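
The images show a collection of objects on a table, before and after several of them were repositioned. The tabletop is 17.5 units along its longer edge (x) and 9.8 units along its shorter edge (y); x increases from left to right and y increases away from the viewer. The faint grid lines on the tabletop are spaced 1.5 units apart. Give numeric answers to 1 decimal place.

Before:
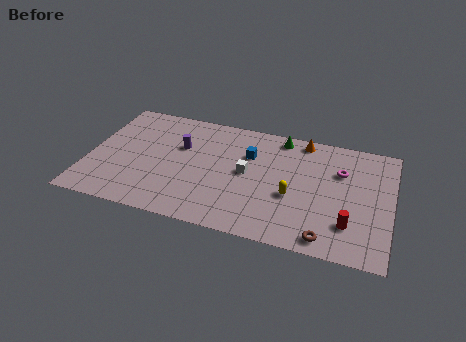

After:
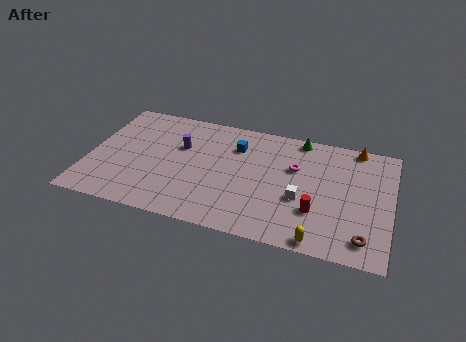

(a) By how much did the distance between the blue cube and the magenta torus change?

-1.7

They were about 5.3 units apart before and 3.6 after — 1.7 units closer together.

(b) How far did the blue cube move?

0.9

The blue cube was near (9.2, 6.7) before and (8.4, 7.2) after, so it travelled √(0.8² + 0.5²) ≈ 0.9 units.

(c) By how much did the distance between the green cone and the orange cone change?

+2.0

They were about 1.3 units apart before and 3.3 after — 2.0 units further apart.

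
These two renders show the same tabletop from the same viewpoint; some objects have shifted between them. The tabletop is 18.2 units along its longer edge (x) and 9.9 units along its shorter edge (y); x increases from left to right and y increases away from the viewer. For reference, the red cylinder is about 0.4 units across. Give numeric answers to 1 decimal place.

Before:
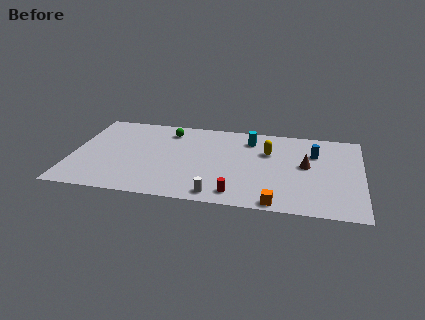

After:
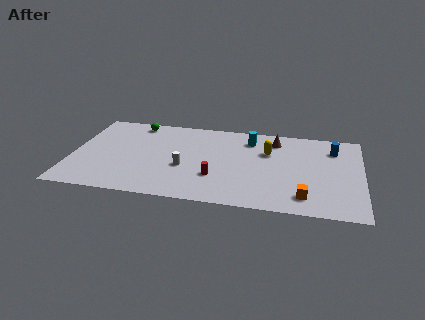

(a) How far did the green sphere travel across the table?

2.2

The green sphere was near (5.9, 8.1) before and (3.8, 8.7) after, so it travelled √(2.1² + 0.6²) ≈ 2.2 units.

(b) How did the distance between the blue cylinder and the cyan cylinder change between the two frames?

+1.1

They were about 4.2 units apart before and 5.3 after — 1.1 units further apart.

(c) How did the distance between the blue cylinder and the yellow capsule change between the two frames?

+1.3

The distance was about 2.9 in the first image and 4.2 in the second, so they moved 1.3 units further apart.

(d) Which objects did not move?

the yellow capsule and the cyan cylinder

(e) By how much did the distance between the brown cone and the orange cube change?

+1.7

The distance was about 4.9 in the first image and 6.6 in the second, so they moved 1.7 units further apart.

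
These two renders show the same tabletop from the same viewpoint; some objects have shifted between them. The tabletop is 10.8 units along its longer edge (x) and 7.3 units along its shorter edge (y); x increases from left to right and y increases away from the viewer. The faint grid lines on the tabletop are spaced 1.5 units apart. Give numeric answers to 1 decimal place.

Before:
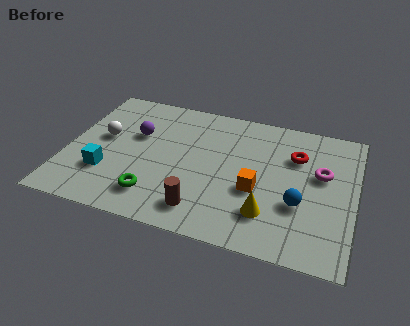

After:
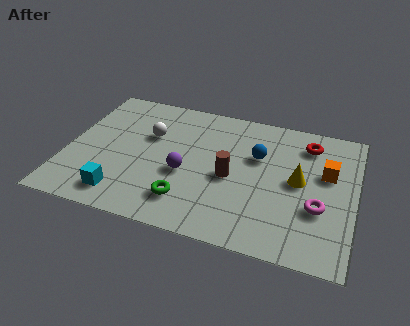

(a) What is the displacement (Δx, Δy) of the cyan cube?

(0.7, -1.0)

From the two frames, the cyan cube sits at roughly (1.6, 2.2) before and (2.3, 1.2) after.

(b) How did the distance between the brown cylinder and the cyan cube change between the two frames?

+0.6

The distance was about 3.8 in the first image and 4.4 in the second, so they moved 0.6 units further apart.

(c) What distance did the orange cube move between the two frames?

3.0

From (7.2, 2.9) to (9.7, 4.5), the orange cube covered √(2.5² + 1.6²) ≈ 3.0 units.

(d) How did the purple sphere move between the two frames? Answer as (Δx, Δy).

(2.0, -1.6)

The purple sphere started near (2.5, 4.6) and ended near (4.5, 3.0).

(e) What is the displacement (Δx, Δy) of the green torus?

(1.2, 0.1)

From the two frames, the green torus sits at roughly (3.5, 1.5) before and (4.7, 1.6) after.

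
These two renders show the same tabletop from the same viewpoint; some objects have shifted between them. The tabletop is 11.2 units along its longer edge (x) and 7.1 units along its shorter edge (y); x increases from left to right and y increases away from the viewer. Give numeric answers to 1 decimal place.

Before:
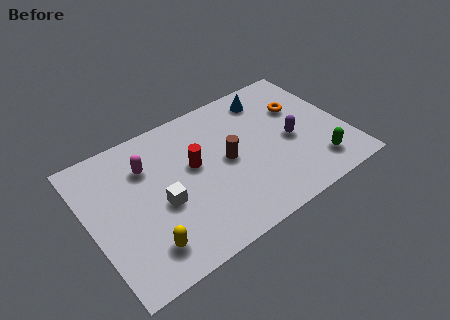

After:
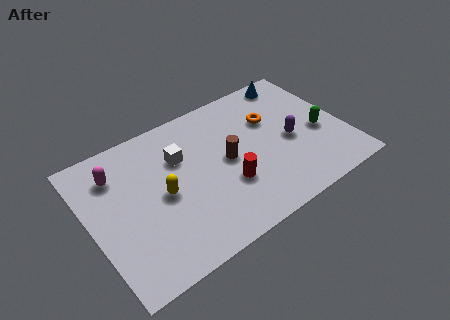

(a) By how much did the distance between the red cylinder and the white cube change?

+1.0

The distance was about 1.9 in the first image and 2.9 in the second, so they moved 1.0 units further apart.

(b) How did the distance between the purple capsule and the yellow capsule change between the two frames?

-1.3

They were about 7.0 units apart before and 5.7 after — 1.3 units closer together.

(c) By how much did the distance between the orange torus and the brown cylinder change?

-1.2

The distance was about 3.7 in the first image and 2.5 in the second, so they moved 1.2 units closer together.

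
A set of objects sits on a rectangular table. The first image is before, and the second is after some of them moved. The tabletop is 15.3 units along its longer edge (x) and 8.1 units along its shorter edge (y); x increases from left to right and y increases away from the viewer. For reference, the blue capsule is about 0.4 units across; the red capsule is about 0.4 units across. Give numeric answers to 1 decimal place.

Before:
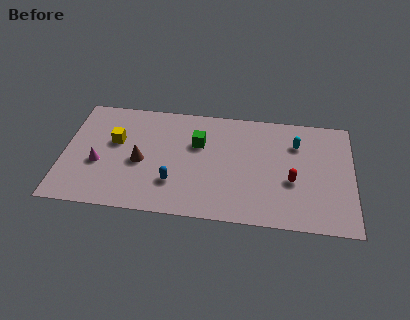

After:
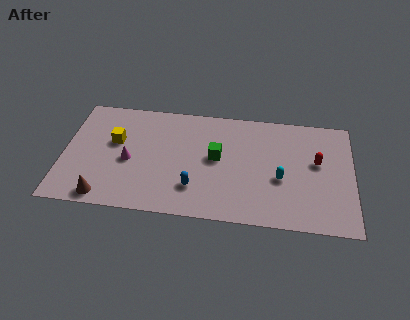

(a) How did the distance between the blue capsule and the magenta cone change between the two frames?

-0.3

They were about 4.1 units apart before and 3.8 after — 0.3 units closer together.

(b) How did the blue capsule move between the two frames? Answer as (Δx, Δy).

(1.1, -0.2)

The blue capsule was at about (5.9, 2.3) and moved to about (7.0, 2.1).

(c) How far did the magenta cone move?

1.6

From (1.9, 3.2) to (3.5, 3.6), the magenta cone covered √(1.6² + 0.4²) ≈ 1.6 units.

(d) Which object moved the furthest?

the brown cone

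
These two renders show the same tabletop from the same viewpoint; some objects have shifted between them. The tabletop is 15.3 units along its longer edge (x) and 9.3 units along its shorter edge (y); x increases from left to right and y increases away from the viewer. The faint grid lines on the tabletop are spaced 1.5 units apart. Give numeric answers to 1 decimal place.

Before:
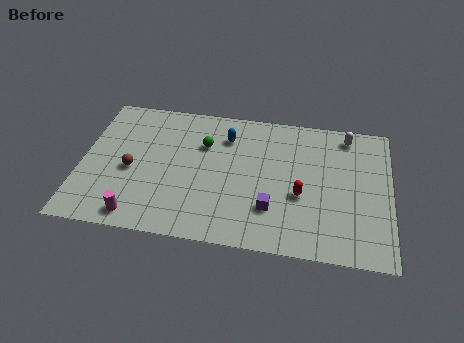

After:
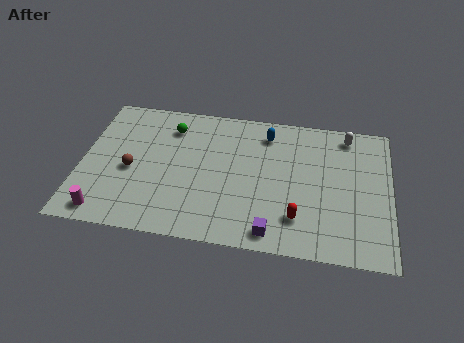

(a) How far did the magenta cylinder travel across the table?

1.6

From (3.0, 1.1) to (1.4, 1.1), the magenta cylinder covered √(1.6² + 0.0²) ≈ 1.6 units.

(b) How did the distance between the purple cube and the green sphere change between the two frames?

+3.0

Before: roughly 5.2 units apart; after: 8.2. That's 3.0 units further apart.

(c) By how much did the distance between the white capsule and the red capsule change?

+1.4

The distance was about 4.9 in the first image and 6.3 in the second, so they moved 1.4 units further apart.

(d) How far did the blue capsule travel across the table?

2.1

From (7.1, 7.1) to (9.1, 7.6), the blue capsule covered √(2.0² + 0.5²) ≈ 2.1 units.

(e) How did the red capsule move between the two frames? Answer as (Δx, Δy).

(-0.1, -1.5)

From the two frames, the red capsule sits at roughly (10.9, 3.7) before and (10.8, 2.2) after.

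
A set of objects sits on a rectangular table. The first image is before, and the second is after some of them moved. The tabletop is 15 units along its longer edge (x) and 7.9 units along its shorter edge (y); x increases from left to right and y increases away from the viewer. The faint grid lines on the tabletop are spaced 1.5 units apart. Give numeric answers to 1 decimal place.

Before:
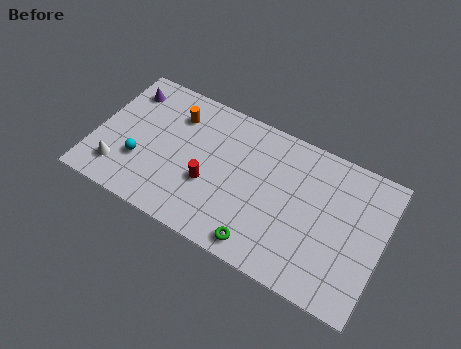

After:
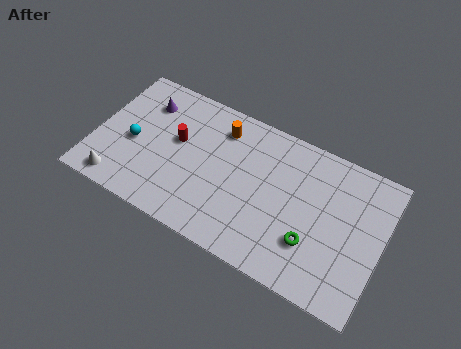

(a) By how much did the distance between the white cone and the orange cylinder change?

+2.2

The distance was about 4.9 in the first image and 7.1 in the second, so they moved 2.2 units further apart.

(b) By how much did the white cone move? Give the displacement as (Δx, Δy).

(0.1, -0.7)

The white cone started near (1.5, 1.7) and ended near (1.6, 1.0).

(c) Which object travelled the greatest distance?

the green torus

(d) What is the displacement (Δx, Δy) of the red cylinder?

(-1.9, 1.6)

The red cylinder was at about (6.1, 3.0) and moved to about (4.2, 4.6).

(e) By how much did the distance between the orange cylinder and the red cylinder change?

-1.0

The distance was about 3.7 in the first image and 2.7 in the second, so they moved 1.0 units closer together.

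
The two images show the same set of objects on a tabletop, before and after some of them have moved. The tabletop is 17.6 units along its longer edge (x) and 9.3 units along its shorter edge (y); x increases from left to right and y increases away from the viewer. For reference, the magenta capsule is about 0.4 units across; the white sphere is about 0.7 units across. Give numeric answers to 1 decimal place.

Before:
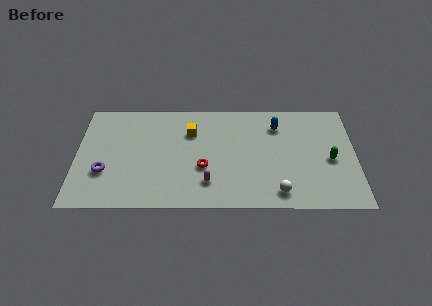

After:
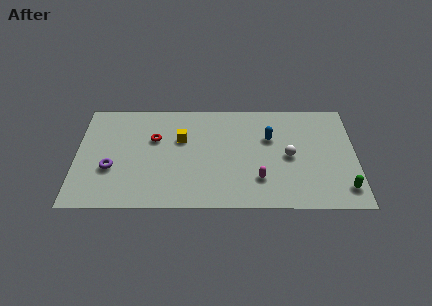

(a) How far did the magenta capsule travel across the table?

3.2

From (8.3, 2.2) to (11.5, 2.5), the magenta capsule covered √(3.2² + 0.3²) ≈ 3.2 units.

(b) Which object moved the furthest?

the red torus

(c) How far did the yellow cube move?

0.8

The yellow cube moved from about (7.2, 6.6) to (6.6, 6.0), a distance of √(0.6² + 0.6²) ≈ 0.8.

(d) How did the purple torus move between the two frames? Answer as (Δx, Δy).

(0.4, 0.3)

From the two frames, the purple torus sits at roughly (1.8, 3.1) before and (2.2, 3.4) after.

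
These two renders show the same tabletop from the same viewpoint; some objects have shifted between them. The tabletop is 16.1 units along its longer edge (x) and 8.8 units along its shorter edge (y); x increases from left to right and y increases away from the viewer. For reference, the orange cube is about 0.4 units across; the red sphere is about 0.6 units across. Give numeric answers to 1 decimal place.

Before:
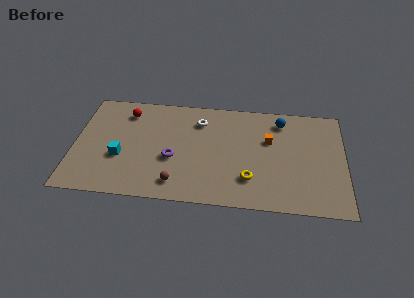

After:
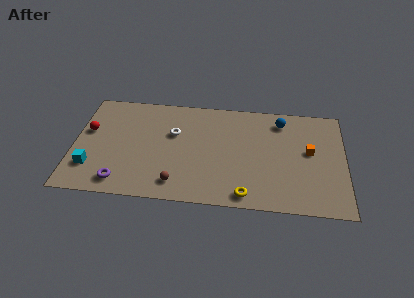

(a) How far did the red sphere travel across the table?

2.8

From (3.0, 7.1) to (0.8, 5.3), the red sphere covered √(2.2² + 1.8²) ≈ 2.8 units.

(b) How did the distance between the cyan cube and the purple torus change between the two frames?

-1.0

They were about 3.1 units apart before and 2.1 after — 1.0 units closer together.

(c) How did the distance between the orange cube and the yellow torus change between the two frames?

+1.9

They were about 3.5 units apart before and 5.4 after — 1.9 units further apart.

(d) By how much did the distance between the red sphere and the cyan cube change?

-0.8

They were about 3.8 units apart before and 3.0 after — 0.8 units closer together.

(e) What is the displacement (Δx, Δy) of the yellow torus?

(-0.2, -1.3)

The yellow torus started near (10.5, 2.3) and ended near (10.3, 1.0).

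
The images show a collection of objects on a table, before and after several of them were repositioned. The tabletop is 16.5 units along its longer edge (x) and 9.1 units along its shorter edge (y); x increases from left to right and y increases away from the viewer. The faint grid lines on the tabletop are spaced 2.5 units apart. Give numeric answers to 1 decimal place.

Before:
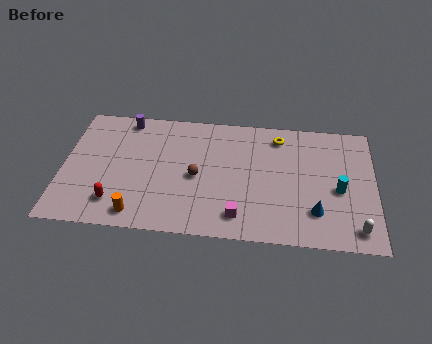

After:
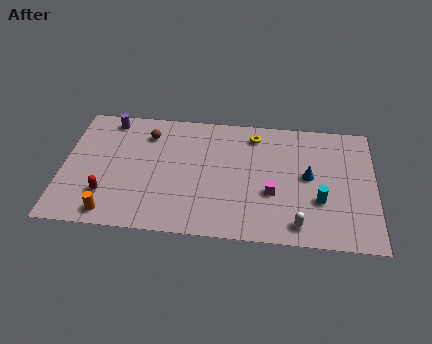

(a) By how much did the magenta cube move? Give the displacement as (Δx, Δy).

(1.7, 1.8)

From the two frames, the magenta cube sits at roughly (9.4, 1.6) before and (11.1, 3.4) after.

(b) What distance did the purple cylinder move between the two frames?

0.9

From (3.2, 8.1) to (2.3, 8.0), the purple cylinder covered √(0.9² + 0.1²) ≈ 0.9 units.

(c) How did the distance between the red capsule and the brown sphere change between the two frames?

+0.3

They were about 4.8 units apart before and 5.1 after — 0.3 units further apart.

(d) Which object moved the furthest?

the brown sphere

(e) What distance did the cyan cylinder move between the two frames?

1.3

From (14.6, 4.0) to (13.6, 3.1), the cyan cylinder covered √(1.0² + 0.9²) ≈ 1.3 units.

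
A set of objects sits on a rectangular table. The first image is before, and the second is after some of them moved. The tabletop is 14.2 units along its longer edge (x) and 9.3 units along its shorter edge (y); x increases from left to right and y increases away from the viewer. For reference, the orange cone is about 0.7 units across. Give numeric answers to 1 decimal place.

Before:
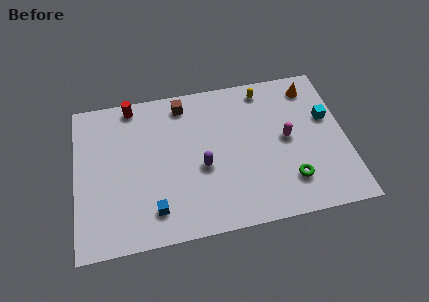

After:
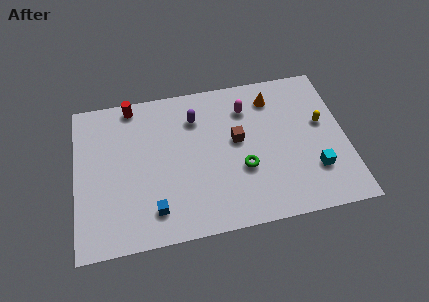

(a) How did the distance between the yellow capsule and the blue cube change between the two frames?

+0.9

Before: roughly 8.8 units apart; after: 9.7. That's 0.9 units further apart.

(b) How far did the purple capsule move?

3.1

The purple capsule was near (6.6, 3.9) before and (6.4, 7.0) after, so it travelled √(0.2² + 3.1²) ≈ 3.1 units.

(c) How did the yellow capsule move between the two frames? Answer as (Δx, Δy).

(2.9, -2.7)

From the two frames, the yellow capsule sits at roughly (10.1, 8.1) before and (13.0, 5.4) after.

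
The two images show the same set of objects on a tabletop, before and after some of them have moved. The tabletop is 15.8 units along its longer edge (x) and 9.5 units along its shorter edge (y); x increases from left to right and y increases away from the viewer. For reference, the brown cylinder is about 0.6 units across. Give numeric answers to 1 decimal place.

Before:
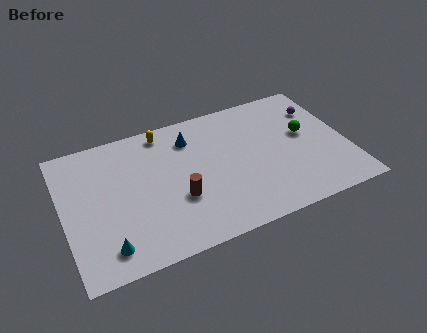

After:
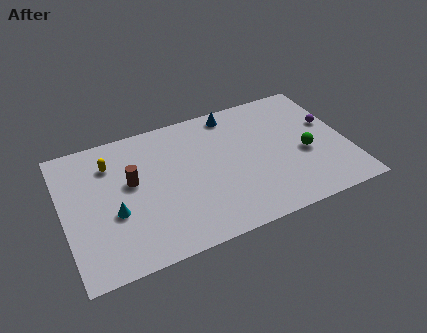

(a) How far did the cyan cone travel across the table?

2.2

The cyan cone was near (2.1, 1.6) before and (2.7, 3.7) after, so it travelled √(0.6² + 2.1²) ≈ 2.2 units.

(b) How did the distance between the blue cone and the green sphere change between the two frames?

-0.9

They were about 6.6 units apart before and 5.7 after — 0.9 units closer together.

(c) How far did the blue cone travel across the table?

2.7

The blue cone was near (7.3, 7.4) before and (9.8, 8.4) after, so it travelled √(2.5² + 1.0²) ≈ 2.7 units.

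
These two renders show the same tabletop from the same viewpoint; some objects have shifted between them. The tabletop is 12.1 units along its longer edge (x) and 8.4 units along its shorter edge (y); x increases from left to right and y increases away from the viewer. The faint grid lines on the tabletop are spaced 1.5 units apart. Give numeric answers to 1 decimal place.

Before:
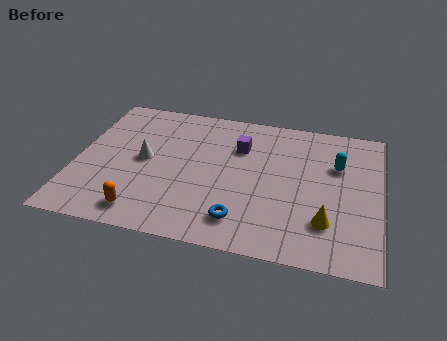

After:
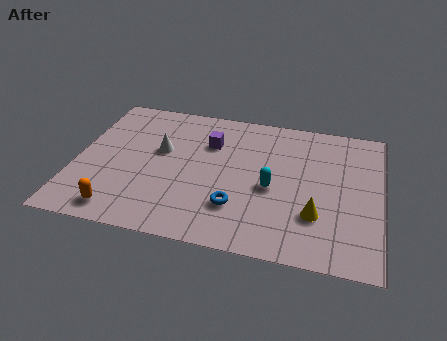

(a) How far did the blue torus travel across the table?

0.7

From (6.7, 1.6) to (6.5, 2.3), the blue torus covered √(0.2² + 0.7²) ≈ 0.7 units.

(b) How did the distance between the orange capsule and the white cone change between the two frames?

+1.0

The distance was about 3.1 in the first image and 4.1 in the second, so they moved 1.0 units further apart.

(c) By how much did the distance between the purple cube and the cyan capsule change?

-0.5

The distance was about 3.9 in the first image and 3.4 in the second, so they moved 0.5 units closer together.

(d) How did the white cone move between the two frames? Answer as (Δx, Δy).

(0.6, 0.7)

From the two frames, the white cone sits at roughly (2.7, 4.3) before and (3.3, 5.0) after.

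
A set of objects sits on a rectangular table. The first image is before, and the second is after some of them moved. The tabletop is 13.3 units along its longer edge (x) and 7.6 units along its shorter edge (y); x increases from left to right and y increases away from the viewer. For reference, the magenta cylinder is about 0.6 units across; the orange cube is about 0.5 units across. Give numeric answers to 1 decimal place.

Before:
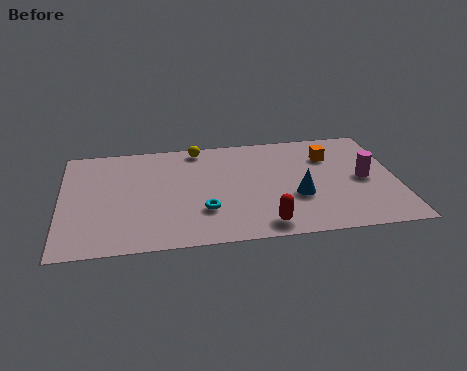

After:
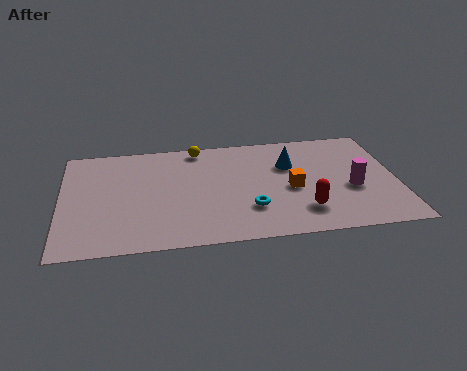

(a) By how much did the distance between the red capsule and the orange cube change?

-3.7

They were about 5.3 units apart before and 1.6 after — 3.7 units closer together.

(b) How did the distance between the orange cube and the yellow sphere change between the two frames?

-0.4

They were about 5.4 units apart before and 5.0 after — 0.4 units closer together.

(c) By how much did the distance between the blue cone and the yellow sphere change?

-1.5

Before: roughly 5.5 units apart; after: 4.0. That's 1.5 units closer together.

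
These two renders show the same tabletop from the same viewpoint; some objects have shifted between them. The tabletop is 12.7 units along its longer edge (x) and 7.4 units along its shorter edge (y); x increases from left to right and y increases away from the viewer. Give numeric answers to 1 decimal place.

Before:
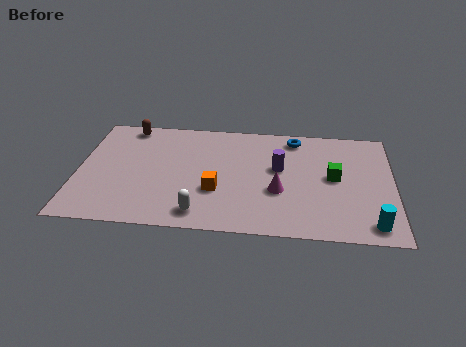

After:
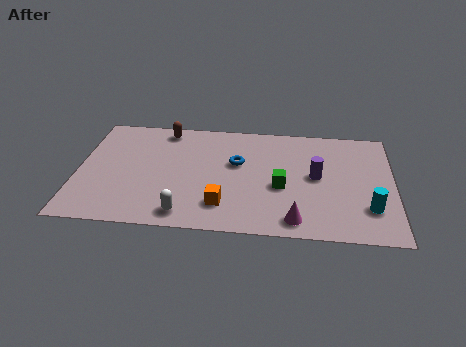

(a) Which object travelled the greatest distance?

the blue torus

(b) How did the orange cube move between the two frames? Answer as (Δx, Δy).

(0.3, -0.9)

From the two frames, the orange cube sits at roughly (5.6, 2.6) before and (5.9, 1.7) after.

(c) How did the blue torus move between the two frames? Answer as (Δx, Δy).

(-2.3, -1.9)

The blue torus was at about (8.7, 6.4) and moved to about (6.4, 4.5).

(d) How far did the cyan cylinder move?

1.0

From (11.8, 1.0) to (11.7, 2.0), the cyan cylinder covered √(0.1² + 1.0²) ≈ 1.0 units.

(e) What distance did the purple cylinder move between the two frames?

1.6

The purple cylinder was near (8.1, 4.3) before and (9.6, 3.9) after, so it travelled √(1.5² + 0.4²) ≈ 1.6 units.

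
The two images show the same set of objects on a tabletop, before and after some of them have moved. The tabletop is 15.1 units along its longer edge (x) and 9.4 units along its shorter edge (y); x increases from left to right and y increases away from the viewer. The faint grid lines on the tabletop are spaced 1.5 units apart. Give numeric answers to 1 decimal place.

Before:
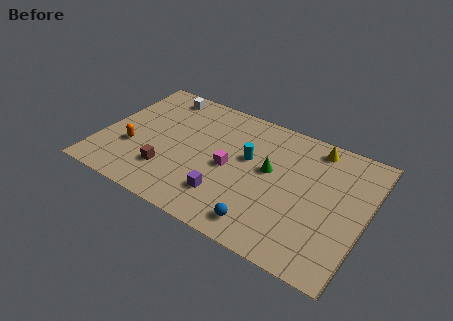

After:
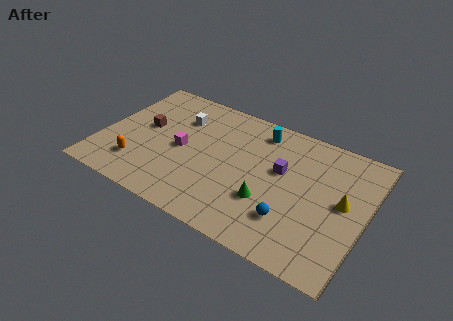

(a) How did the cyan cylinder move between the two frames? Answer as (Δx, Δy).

(0.3, 2.3)

From the two frames, the cyan cylinder sits at roughly (8.3, 5.6) before and (8.6, 7.9) after.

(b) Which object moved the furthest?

the purple cube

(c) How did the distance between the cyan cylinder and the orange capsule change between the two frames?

+1.6

The distance was about 6.8 in the first image and 8.4 in the second, so they moved 1.6 units further apart.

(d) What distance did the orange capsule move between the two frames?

1.2

The orange capsule moved from about (1.9, 3.3) to (2.4, 2.2), a distance of √(0.5² + 1.1²) ≈ 1.2.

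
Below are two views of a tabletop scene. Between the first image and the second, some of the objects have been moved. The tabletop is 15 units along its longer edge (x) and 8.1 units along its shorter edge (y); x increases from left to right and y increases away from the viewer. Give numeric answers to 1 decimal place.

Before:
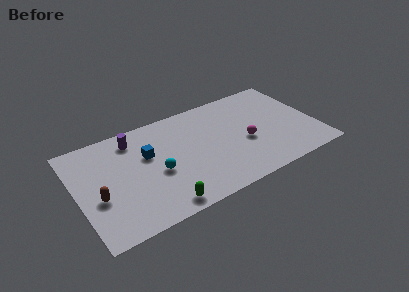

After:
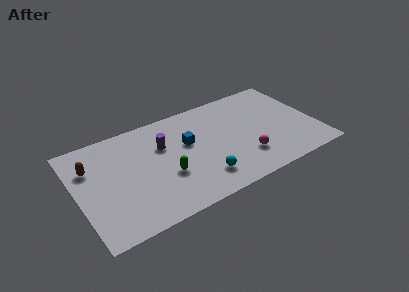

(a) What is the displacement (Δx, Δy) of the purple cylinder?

(1.7, -1.3)

The purple cylinder was at about (3.8, 6.7) and moved to about (5.5, 5.4).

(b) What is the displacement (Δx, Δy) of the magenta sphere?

(-0.2, -1.2)

From the two frames, the magenta sphere sits at roughly (10.5, 3.4) before and (10.3, 2.2) after.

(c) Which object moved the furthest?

the cyan sphere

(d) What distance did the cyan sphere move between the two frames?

3.1

From (4.9, 3.5) to (7.5, 1.8), the cyan sphere covered √(2.6² + 1.7²) ≈ 3.1 units.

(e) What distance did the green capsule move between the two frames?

2.2

The green capsule was near (4.8, 0.9) before and (5.4, 3.0) after, so it travelled √(0.6² + 2.1²) ≈ 2.2 units.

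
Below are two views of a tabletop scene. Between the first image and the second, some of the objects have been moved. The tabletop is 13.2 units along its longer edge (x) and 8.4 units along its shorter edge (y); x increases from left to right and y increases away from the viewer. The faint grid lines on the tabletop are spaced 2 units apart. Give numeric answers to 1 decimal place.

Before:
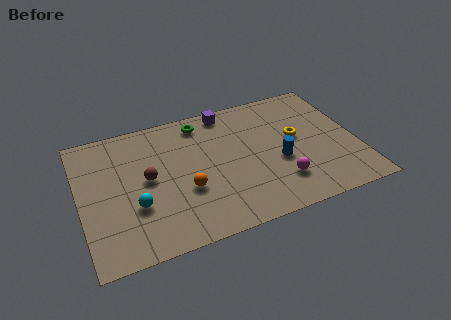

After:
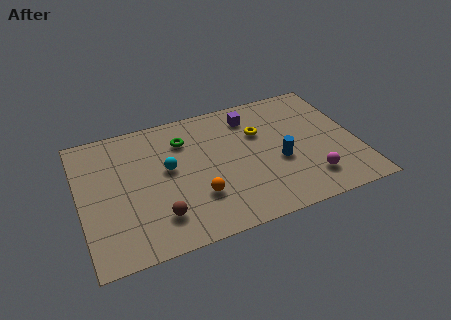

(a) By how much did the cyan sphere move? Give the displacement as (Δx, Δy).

(1.7, 1.8)

The cyan sphere was at about (2.5, 2.9) and moved to about (4.2, 4.7).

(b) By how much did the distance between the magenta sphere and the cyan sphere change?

+0.3

They were about 6.8 units apart before and 7.1 after — 0.3 units further apart.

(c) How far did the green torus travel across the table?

1.3

From (6.0, 7.2) to (5.1, 6.3), the green torus covered √(0.9² + 0.9²) ≈ 1.3 units.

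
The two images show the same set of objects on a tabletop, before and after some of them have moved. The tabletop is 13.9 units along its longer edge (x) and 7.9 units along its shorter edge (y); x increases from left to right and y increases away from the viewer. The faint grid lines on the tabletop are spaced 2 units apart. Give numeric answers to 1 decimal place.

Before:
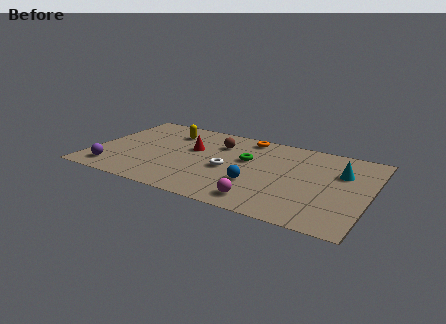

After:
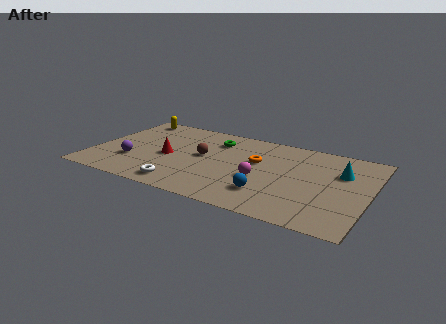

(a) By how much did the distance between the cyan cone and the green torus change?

+1.8

They were about 4.7 units apart before and 6.5 after — 1.8 units further apart.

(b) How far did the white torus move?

3.1

The white torus moved from about (6.9, 3.5) to (4.9, 1.1), a distance of √(2.0² + 2.4²) ≈ 3.1.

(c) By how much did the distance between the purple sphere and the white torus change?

-2.9

The distance was about 6.0 in the first image and 3.1 in the second, so they moved 2.9 units closer together.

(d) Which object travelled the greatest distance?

the white torus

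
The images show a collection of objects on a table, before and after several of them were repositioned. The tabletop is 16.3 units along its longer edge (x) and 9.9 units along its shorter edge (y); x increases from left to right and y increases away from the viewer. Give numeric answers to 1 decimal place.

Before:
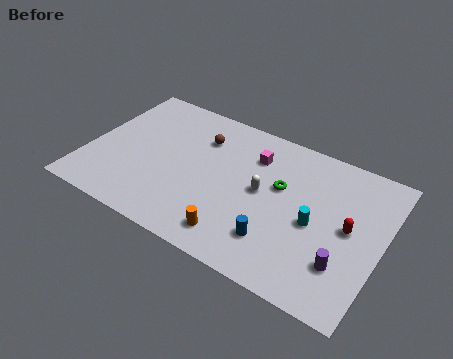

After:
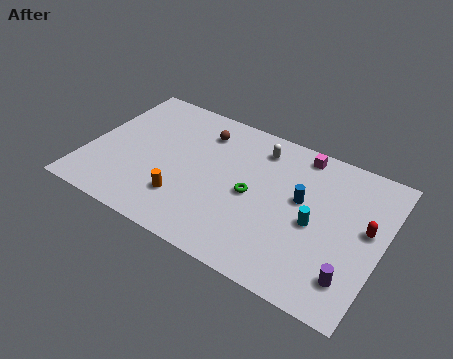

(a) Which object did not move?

the cyan cylinder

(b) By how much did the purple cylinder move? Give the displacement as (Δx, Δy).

(0.5, -0.6)

From the two frames, the purple cylinder sits at roughly (14.5, 2.7) before and (15.0, 2.1) after.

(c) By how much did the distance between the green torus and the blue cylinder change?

-0.8

Before: roughly 3.6 units apart; after: 2.8. That's 0.8 units closer together.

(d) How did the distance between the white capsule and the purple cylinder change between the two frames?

+3.0

They were about 5.4 units apart before and 8.4 after — 3.0 units further apart.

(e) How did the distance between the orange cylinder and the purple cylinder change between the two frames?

+3.5

They were about 5.8 units apart before and 9.3 after — 3.5 units further apart.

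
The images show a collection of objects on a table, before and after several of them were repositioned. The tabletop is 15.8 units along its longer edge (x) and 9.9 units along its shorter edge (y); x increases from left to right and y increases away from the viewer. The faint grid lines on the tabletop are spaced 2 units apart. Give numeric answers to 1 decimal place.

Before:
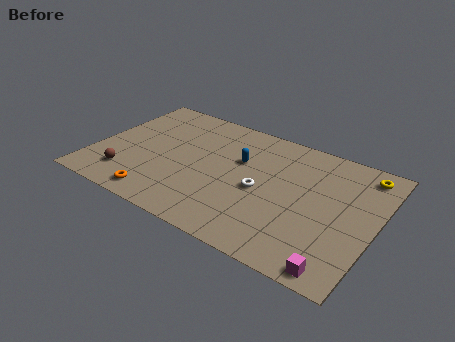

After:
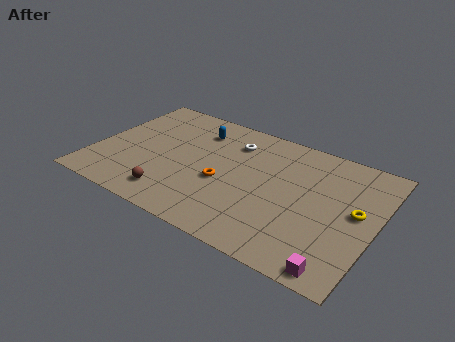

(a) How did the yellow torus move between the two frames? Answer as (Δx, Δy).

(0.0, -3.2)

From the two frames, the yellow torus sits at roughly (14.7, 8.5) before and (14.7, 5.3) after.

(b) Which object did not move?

the magenta cube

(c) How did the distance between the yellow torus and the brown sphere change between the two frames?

-3.6

They were about 14.0 units apart before and 10.4 after — 3.6 units closer together.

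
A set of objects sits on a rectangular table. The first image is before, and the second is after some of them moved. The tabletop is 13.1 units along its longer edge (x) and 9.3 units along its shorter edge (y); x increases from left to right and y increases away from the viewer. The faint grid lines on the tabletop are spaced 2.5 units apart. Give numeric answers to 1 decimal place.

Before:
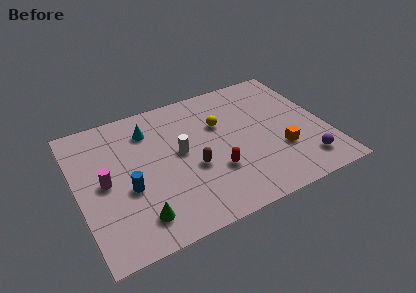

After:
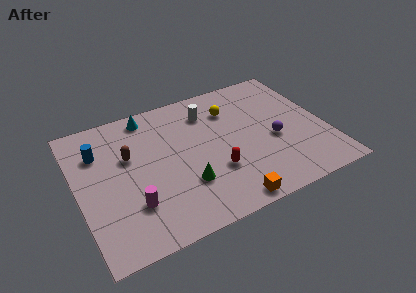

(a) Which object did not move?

the red capsule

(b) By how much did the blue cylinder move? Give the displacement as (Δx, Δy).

(-1.2, 3.0)

The blue cylinder started near (2.5, 3.7) and ended near (1.3, 6.7).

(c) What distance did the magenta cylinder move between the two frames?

2.3

The magenta cylinder was near (1.4, 4.6) before and (2.6, 2.6) after, so it travelled √(1.2² + 2.0²) ≈ 2.3 units.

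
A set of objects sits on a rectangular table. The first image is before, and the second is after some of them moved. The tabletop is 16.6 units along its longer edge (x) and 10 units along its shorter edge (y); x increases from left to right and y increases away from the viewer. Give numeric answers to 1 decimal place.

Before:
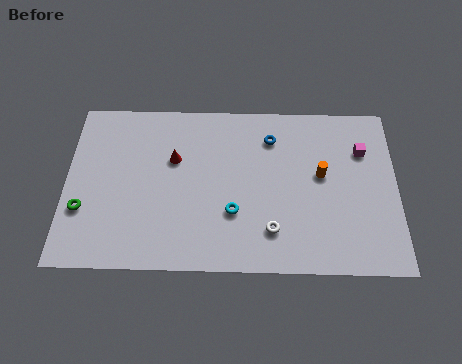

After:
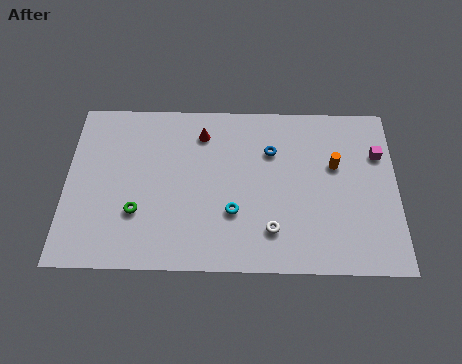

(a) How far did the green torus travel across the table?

2.7

The green torus was near (0.9, 3.3) before and (3.6, 3.2) after, so it travelled √(2.7² + 0.1²) ≈ 2.7 units.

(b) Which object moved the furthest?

the green torus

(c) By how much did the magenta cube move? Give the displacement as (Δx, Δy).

(0.8, -0.2)

The magenta cube was at about (14.9, 7.1) and moved to about (15.7, 6.9).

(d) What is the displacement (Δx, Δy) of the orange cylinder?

(0.7, 0.6)

The orange cylinder was at about (12.8, 5.6) and moved to about (13.5, 6.2).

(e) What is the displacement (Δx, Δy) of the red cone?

(1.4, 1.6)

From the two frames, the red cone sits at roughly (5.4, 6.4) before and (6.8, 8.0) after.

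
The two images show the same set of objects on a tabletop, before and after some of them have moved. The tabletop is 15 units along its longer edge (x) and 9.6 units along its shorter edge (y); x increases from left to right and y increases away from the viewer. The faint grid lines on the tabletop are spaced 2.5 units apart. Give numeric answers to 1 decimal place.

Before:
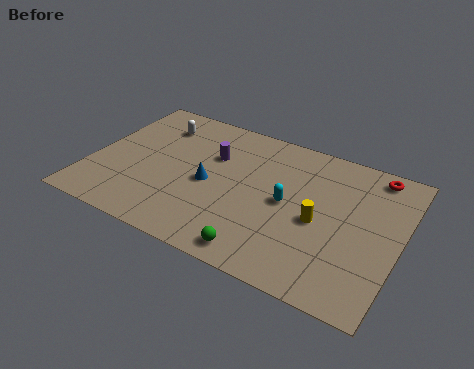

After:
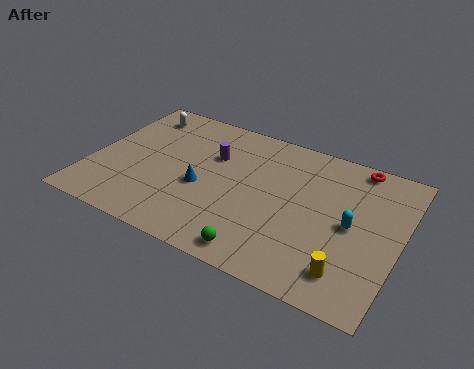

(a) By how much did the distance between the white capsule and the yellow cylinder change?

+3.7

They were about 9.1 units apart before and 12.8 after — 3.7 units further apart.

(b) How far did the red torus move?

0.9

From (13.4, 8.5) to (12.5, 8.7), the red torus covered √(0.9² + 0.2²) ≈ 0.9 units.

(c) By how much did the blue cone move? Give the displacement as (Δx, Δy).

(-0.3, -0.4)

The blue cone was at about (5.8, 4.4) and moved to about (5.5, 4.0).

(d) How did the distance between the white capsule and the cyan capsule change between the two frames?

+4.1

The distance was about 7.4 in the first image and 11.5 in the second, so they moved 4.1 units further apart.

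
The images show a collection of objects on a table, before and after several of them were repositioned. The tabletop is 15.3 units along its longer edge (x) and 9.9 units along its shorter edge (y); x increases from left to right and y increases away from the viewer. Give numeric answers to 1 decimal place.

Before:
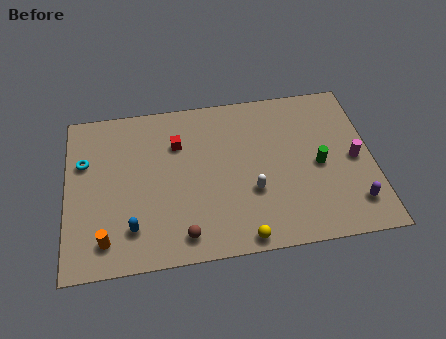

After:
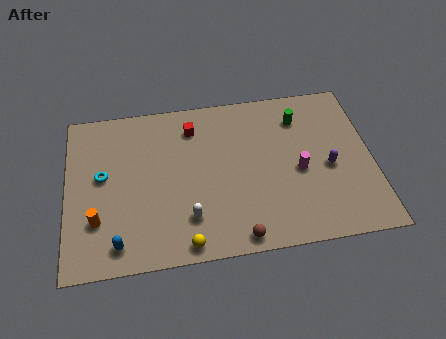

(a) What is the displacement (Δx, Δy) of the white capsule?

(-3.2, -1.1)

The white capsule was at about (9.2, 3.5) and moved to about (6.0, 2.4).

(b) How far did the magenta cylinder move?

2.8

From (14.4, 4.7) to (11.6, 4.4), the magenta cylinder covered √(2.8² + 0.3²) ≈ 2.8 units.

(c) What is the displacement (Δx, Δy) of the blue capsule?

(-0.7, -0.8)

The blue capsule was at about (3.2, 2.2) and moved to about (2.5, 1.4).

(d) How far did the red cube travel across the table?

1.2

From (5.6, 7.0) to (6.4, 7.9), the red cube covered √(0.8² + 0.9²) ≈ 1.2 units.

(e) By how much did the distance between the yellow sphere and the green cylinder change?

+3.6

They were about 5.5 units apart before and 9.1 after — 3.6 units further apart.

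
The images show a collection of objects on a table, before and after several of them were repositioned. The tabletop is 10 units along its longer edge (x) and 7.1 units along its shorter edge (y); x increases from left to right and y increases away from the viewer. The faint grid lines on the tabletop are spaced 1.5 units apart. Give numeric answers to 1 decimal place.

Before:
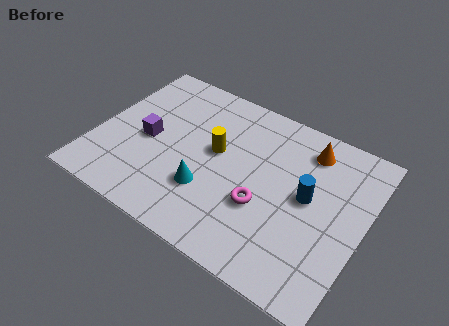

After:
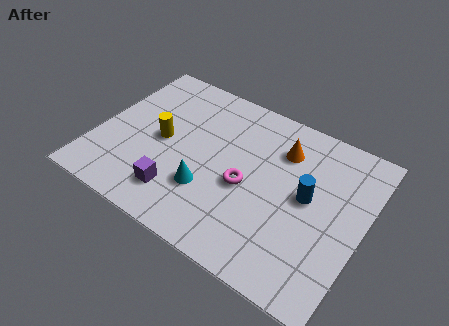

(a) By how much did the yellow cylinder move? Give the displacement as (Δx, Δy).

(-2.0, -0.5)

From the two frames, the yellow cylinder sits at roughly (4.4, 4.0) before and (2.4, 3.5) after.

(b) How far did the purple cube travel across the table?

2.3

The purple cube moved from about (1.9, 3.3) to (3.4, 1.5), a distance of √(1.5² + 1.8²) ≈ 2.3.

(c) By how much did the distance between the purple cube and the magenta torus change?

-1.8

The distance was about 4.6 in the first image and 2.8 in the second, so they moved 1.8 units closer together.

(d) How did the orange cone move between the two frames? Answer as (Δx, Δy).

(-0.9, -0.5)

The orange cone was at about (7.6, 5.8) and moved to about (6.7, 5.3).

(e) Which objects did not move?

the blue cylinder and the cyan cone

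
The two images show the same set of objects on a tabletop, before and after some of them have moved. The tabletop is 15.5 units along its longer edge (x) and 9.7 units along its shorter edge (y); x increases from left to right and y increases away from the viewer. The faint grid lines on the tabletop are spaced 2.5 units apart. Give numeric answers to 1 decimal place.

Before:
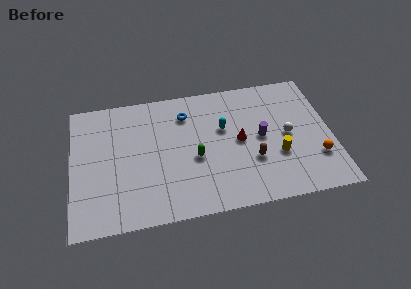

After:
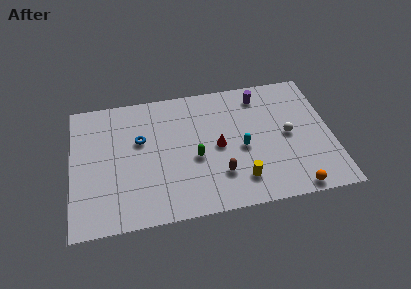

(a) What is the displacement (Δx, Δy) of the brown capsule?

(-2.0, -0.7)

From the two frames, the brown capsule sits at roughly (10.7, 3.3) before and (8.7, 2.6) after.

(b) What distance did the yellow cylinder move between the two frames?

2.7

The yellow cylinder was near (12.2, 3.4) before and (9.9, 2.0) after, so it travelled √(2.3² + 1.4²) ≈ 2.7 units.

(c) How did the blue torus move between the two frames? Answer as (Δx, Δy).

(-2.8, -1.5)

The blue torus was at about (6.9, 7.5) and moved to about (4.1, 6.0).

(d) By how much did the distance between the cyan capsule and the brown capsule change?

-0.9

The distance was about 3.1 in the first image and 2.2 in the second, so they moved 0.9 units closer together.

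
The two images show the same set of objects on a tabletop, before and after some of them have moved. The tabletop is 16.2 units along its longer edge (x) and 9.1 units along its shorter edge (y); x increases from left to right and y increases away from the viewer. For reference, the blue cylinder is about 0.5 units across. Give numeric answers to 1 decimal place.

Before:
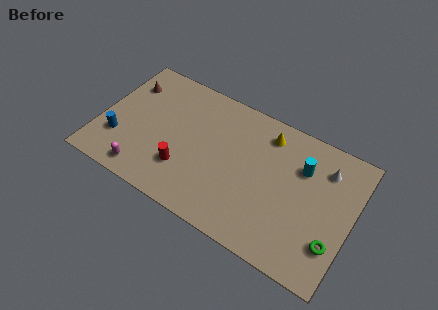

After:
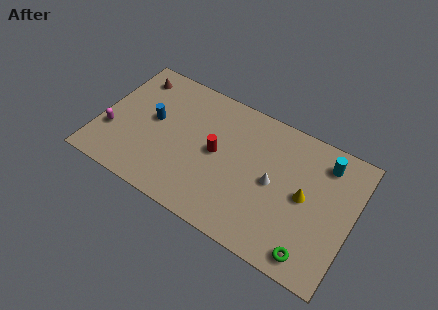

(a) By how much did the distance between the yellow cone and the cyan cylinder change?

+0.3

They were about 2.6 units apart before and 2.9 after — 0.3 units further apart.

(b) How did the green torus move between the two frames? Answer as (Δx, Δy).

(-1.2, -1.3)

The green torus started near (15.3, 2.5) and ended near (14.1, 1.2).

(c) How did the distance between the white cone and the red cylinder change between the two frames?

-5.9

The distance was about 9.6 in the first image and 3.7 in the second, so they moved 5.9 units closer together.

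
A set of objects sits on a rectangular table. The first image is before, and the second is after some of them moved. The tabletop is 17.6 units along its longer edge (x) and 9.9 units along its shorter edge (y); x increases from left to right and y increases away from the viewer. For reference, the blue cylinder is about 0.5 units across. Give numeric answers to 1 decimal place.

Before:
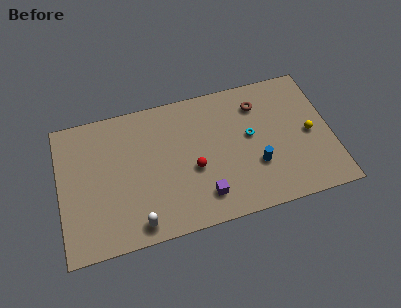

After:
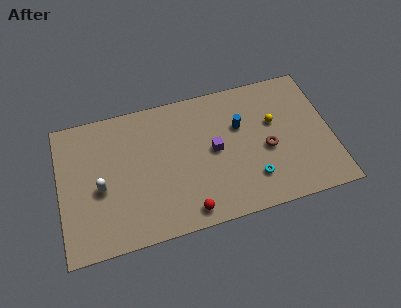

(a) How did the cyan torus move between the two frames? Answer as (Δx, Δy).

(-0.1, -3.1)

The cyan torus was at about (12.4, 5.5) and moved to about (12.3, 2.4).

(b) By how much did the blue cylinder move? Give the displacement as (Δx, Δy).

(-0.8, 3.1)

The blue cylinder was at about (12.6, 3.3) and moved to about (11.8, 6.4).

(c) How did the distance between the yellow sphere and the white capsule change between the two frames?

-0.4

The distance was about 11.9 in the first image and 11.5 in the second, so they moved 0.4 units closer together.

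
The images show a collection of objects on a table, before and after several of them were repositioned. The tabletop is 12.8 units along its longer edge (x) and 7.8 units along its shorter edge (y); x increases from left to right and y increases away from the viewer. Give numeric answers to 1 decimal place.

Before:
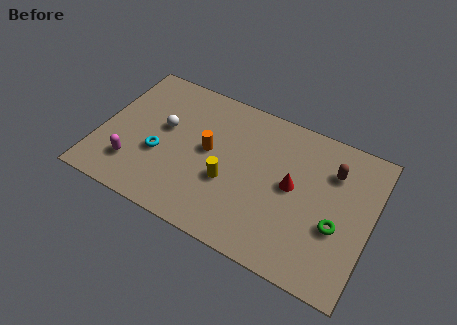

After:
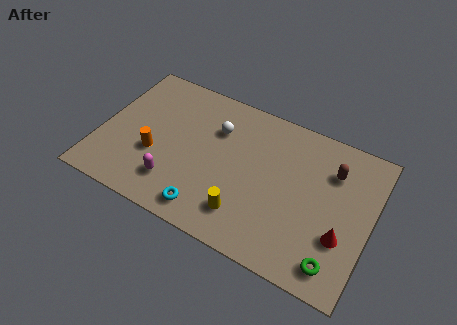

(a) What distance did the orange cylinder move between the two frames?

2.7

The orange cylinder was near (5.1, 4.2) before and (2.7, 2.9) after, so it travelled √(2.4² + 1.3²) ≈ 2.7 units.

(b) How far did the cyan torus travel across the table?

3.2

The cyan torus was near (2.9, 3.0) before and (5.5, 1.1) after, so it travelled √(2.6² + 1.9²) ≈ 3.2 units.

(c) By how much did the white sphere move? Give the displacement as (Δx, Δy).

(2.4, 1.0)

The white sphere started near (2.9, 4.5) and ended near (5.3, 5.5).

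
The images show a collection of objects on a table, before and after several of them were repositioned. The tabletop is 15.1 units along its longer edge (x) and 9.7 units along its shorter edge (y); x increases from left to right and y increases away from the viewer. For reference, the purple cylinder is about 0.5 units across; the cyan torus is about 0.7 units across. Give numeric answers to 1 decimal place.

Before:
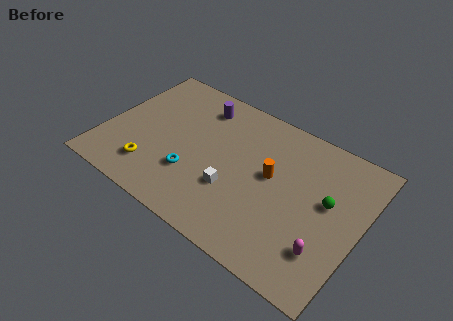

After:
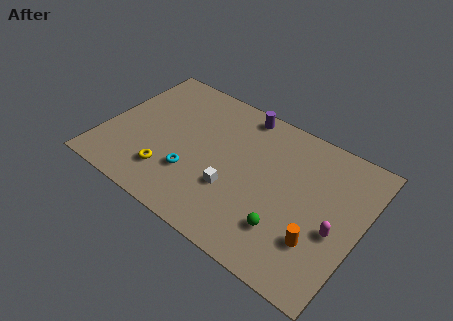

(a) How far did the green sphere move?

3.6

The green sphere was near (13.1, 5.5) before and (11.2, 2.5) after, so it travelled √(1.9² + 3.0²) ≈ 3.6 units.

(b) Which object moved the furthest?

the orange cylinder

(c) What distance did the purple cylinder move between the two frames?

2.5

The purple cylinder was near (5.0, 7.9) before and (7.4, 8.7) after, so it travelled √(2.4² + 0.8²) ≈ 2.5 units.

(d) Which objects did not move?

the white cube and the cyan torus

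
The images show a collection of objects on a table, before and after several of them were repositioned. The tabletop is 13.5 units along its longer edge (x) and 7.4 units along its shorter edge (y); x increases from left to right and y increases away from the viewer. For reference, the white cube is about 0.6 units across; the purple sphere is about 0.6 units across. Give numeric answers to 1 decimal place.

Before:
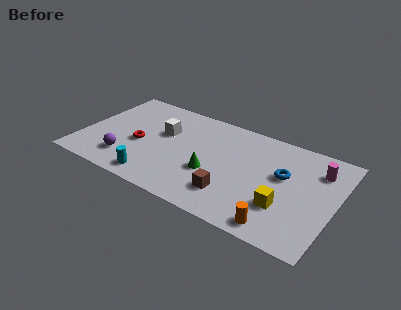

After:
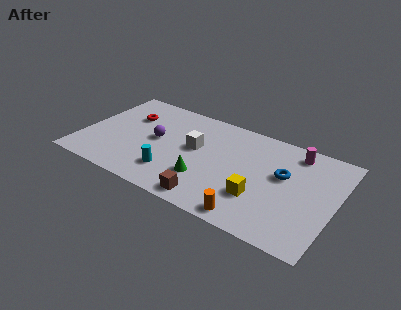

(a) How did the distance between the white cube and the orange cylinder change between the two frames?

-2.8

The distance was about 7.7 in the first image and 4.9 in the second, so they moved 2.8 units closer together.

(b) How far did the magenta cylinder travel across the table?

1.5

The magenta cylinder was near (12.4, 5.6) before and (11.1, 6.3) after, so it travelled √(1.3² + 0.7²) ≈ 1.5 units.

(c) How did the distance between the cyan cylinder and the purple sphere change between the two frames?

+0.6

Before: roughly 1.8 units apart; after: 2.4. That's 0.6 units further apart.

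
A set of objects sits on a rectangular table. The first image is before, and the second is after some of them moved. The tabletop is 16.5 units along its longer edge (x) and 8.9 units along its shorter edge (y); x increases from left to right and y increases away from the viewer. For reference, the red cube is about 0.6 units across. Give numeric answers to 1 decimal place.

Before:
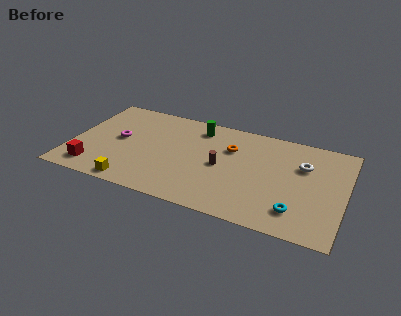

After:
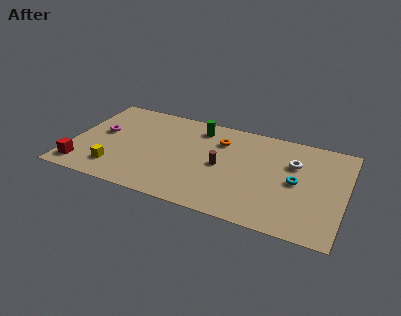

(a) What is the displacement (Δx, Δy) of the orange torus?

(-0.7, 0.5)

The orange torus was at about (9.5, 6.1) and moved to about (8.8, 6.6).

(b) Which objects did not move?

the green cylinder and the brown cylinder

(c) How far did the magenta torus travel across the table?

1.1

The magenta torus was near (2.8, 4.7) before and (1.7, 5.0) after, so it travelled √(1.1² + 0.3²) ≈ 1.1 units.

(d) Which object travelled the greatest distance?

the cyan torus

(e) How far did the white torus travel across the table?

0.6

The white torus moved from about (13.9, 6.0) to (13.3, 6.0), a distance of √(0.6² + 0.0²) ≈ 0.6.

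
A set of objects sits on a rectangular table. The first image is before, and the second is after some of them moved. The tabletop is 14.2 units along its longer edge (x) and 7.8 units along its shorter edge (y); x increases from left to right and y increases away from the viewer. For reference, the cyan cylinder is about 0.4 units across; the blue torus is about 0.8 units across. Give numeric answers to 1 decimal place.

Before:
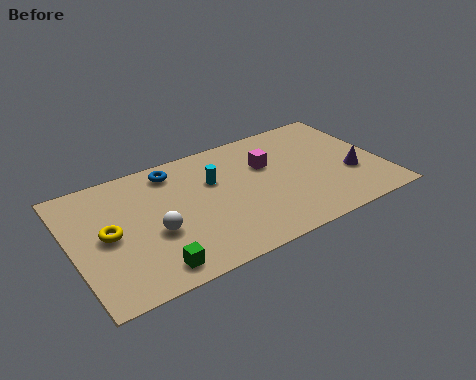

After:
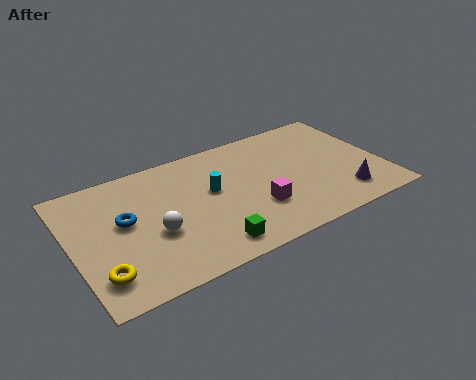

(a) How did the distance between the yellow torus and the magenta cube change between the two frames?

-0.4

Before: roughly 7.6 units apart; after: 7.2. That's 0.4 units closer together.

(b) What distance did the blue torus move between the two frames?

3.3

The blue torus was near (4.9, 6.6) before and (2.4, 4.4) after, so it travelled √(2.5² + 2.2²) ≈ 3.3 units.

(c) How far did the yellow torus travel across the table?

2.3

From (1.6, 3.9) to (1.0, 1.7), the yellow torus covered √(0.6² + 2.2²) ≈ 2.3 units.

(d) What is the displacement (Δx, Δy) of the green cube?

(2.6, 0.1)

From the two frames, the green cube sits at roughly (3.2, 1.1) before and (5.8, 1.2) after.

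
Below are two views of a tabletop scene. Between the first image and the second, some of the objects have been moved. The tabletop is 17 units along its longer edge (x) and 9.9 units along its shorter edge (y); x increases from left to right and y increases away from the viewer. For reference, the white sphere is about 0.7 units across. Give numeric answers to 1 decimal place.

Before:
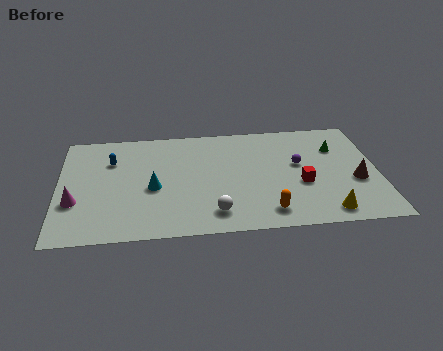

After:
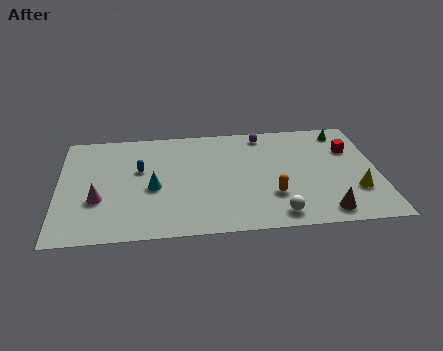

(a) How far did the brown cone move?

3.2

The brown cone moved from about (15.8, 3.9) to (14.0, 1.3), a distance of √(1.8² + 2.6²) ≈ 3.2.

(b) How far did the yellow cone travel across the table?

2.3

The yellow cone moved from about (14.1, 1.3) to (15.7, 3.0), a distance of √(1.6² + 1.7²) ≈ 2.3.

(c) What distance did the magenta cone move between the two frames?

1.2

From (0.9, 3.4) to (2.1, 3.5), the magenta cone covered √(1.2² + 0.1²) ≈ 1.2 units.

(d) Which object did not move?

the cyan cone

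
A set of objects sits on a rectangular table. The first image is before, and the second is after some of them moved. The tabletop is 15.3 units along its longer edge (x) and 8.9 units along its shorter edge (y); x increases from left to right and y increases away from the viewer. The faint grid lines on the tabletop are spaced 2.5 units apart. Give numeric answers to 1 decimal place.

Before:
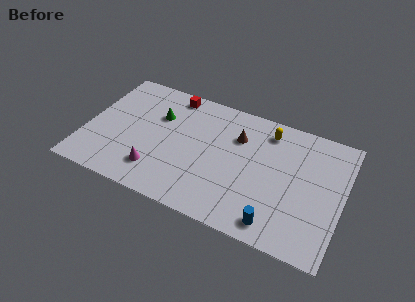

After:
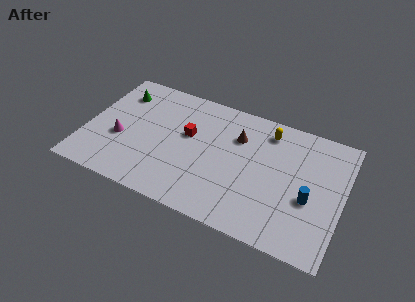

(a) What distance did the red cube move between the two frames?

2.9

From (4.7, 7.9) to (6.0, 5.3), the red cube covered √(1.3² + 2.6²) ≈ 2.9 units.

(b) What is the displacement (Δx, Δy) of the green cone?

(-2.5, 0.9)

The green cone started near (4.1, 6.0) and ended near (1.6, 6.9).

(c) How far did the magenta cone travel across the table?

2.8

From (4.5, 2.0) to (2.1, 3.5), the magenta cone covered √(2.4² + 1.5²) ≈ 2.8 units.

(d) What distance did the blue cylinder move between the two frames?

2.9

The blue cylinder moved from about (11.7, 1.2) to (13.4, 3.6), a distance of √(1.7² + 2.4²) ≈ 2.9.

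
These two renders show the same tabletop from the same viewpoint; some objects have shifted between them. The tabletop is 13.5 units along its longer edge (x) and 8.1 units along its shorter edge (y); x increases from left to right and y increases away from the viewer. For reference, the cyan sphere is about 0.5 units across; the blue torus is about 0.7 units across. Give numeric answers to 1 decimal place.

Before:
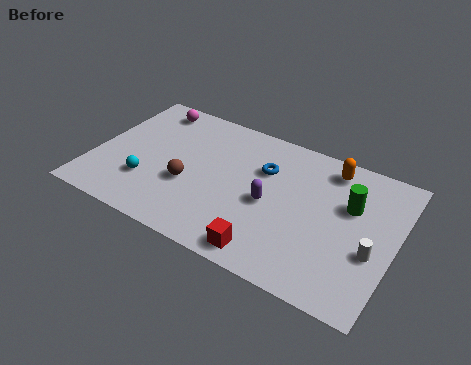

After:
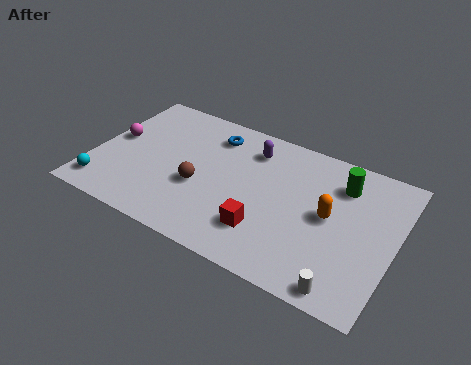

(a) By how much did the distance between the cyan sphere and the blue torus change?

+0.9

The distance was about 5.8 in the first image and 6.7 in the second, so they moved 0.9 units further apart.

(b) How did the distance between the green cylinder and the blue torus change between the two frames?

+2.0

Before: roughly 3.9 units apart; after: 5.9. That's 2.0 units further apart.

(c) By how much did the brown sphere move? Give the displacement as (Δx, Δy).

(0.5, 0.1)

From the two frames, the brown sphere sits at roughly (4.4, 3.1) before and (4.9, 3.2) after.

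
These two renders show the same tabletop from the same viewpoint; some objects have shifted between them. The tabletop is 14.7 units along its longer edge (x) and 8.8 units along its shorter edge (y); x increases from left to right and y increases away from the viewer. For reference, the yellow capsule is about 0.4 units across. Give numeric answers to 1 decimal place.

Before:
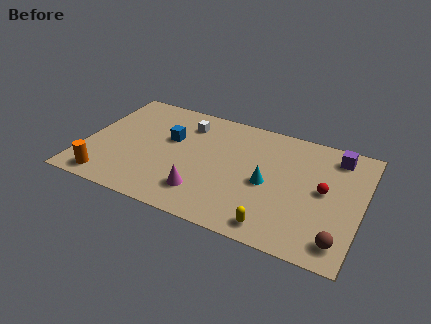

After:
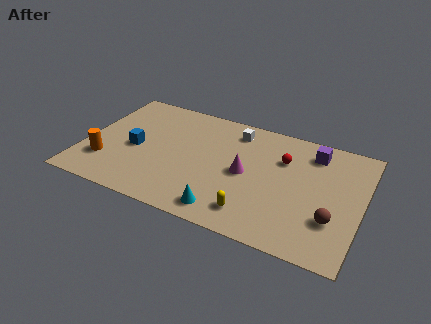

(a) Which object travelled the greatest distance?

the cyan cone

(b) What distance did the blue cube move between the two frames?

2.2

The blue cube was near (4.4, 5.4) before and (2.7, 4.0) after, so it travelled √(1.7² + 1.4²) ≈ 2.2 units.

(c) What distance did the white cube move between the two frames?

2.6

The white cube was near (5.1, 6.9) before and (7.7, 7.3) after, so it travelled √(2.6² + 0.4²) ≈ 2.6 units.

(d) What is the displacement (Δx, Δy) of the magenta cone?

(2.0, 2.3)

The magenta cone started near (6.6, 2.0) and ended near (8.6, 4.3).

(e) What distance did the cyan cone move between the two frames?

3.4

The cyan cone was near (9.8, 4.0) before and (7.9, 1.2) after, so it travelled √(1.9² + 2.8²) ≈ 3.4 units.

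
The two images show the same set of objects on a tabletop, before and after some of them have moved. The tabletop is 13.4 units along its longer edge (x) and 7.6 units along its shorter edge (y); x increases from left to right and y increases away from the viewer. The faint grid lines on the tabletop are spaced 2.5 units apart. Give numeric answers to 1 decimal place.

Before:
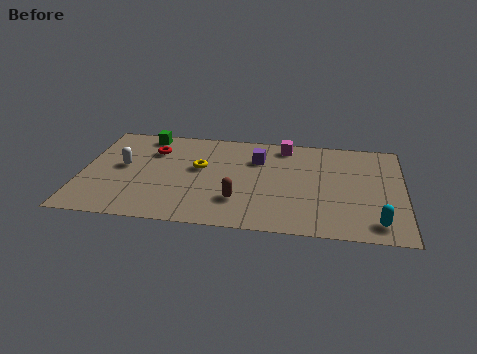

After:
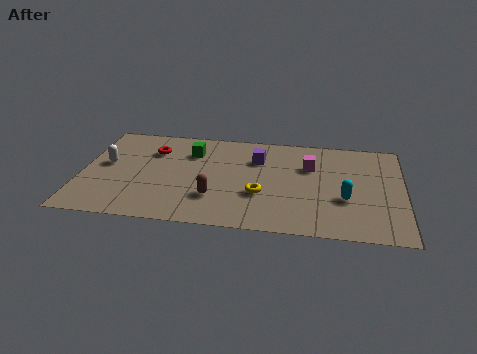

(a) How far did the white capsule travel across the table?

0.7

From (1.7, 4.1) to (1.0, 4.2), the white capsule covered √(0.7² + 0.1²) ≈ 0.7 units.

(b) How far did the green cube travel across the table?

2.3

The green cube was near (2.5, 6.7) before and (4.5, 5.6) after, so it travelled √(2.0² + 1.1²) ≈ 2.3 units.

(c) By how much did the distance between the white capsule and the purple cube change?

+0.7

They were about 5.7 units apart before and 6.4 after — 0.7 units further apart.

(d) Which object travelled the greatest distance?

the yellow torus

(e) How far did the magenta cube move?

1.9

From (8.4, 6.6) to (9.5, 5.1), the magenta cube covered √(1.1² + 1.5²) ≈ 1.9 units.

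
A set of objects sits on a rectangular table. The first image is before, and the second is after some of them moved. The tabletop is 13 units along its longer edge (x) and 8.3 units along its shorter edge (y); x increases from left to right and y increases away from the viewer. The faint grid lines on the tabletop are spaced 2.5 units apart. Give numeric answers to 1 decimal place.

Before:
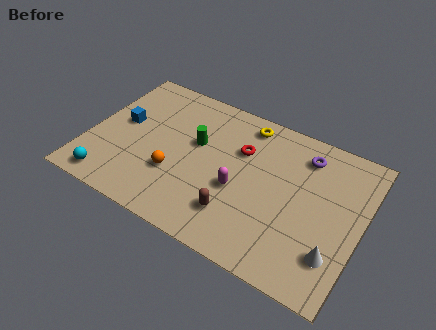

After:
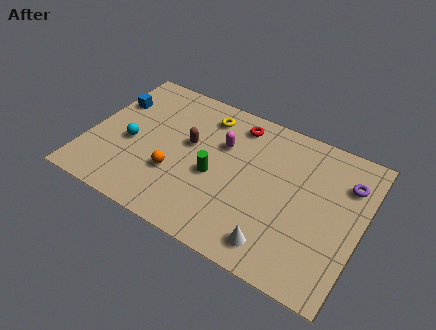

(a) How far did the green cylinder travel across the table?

1.8

The green cylinder was near (5.0, 5.0) before and (6.1, 3.6) after, so it travelled √(1.1² + 1.4²) ≈ 1.8 units.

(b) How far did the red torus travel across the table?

1.5

From (7.1, 5.6) to (6.7, 7.0), the red torus covered √(0.4² + 1.4²) ≈ 1.5 units.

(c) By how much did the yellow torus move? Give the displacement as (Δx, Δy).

(-1.9, -0.4)

The yellow torus was at about (7.1, 7.2) and moved to about (5.2, 6.8).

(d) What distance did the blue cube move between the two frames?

1.3

The blue cube was near (1.4, 4.6) before and (0.8, 5.7) after, so it travelled √(0.6² + 1.1²) ≈ 1.3 units.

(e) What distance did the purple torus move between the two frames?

2.2

The purple torus moved from about (10.0, 6.7) to (12.1, 6.1), a distance of √(2.1² + 0.6²) ≈ 2.2.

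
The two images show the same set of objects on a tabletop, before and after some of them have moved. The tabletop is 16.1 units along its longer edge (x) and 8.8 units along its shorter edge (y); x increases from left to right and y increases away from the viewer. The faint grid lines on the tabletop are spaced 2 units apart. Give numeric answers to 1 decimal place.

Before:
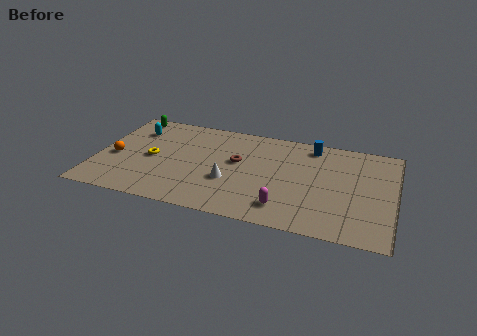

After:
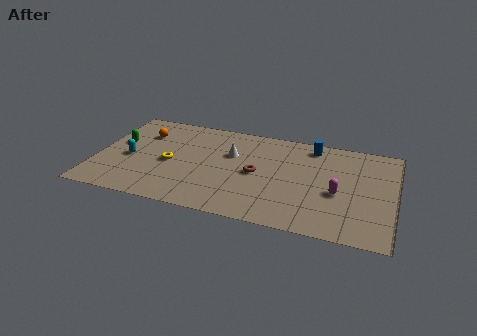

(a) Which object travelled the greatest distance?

the magenta capsule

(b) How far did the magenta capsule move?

3.4

The magenta capsule moved from about (10.4, 1.7) to (13.1, 3.7), a distance of √(2.7² + 2.0²) ≈ 3.4.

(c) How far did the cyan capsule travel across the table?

2.7

The cyan capsule moved from about (1.8, 6.6) to (1.8, 3.9), a distance of √(0.0² + 2.7²) ≈ 2.7.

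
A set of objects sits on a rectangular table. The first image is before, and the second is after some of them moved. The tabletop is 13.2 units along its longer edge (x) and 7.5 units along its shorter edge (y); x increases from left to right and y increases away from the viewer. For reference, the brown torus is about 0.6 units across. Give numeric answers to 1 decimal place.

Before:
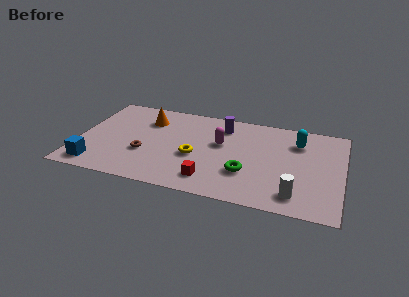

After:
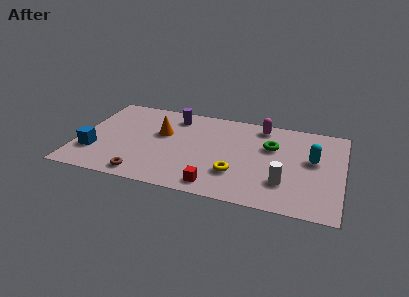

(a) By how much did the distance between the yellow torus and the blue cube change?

+1.9

The distance was about 5.2 in the first image and 7.1 in the second, so they moved 1.9 units further apart.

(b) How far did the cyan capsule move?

1.5

From (10.9, 5.6) to (11.7, 4.3), the cyan capsule covered √(0.8² + 1.3²) ≈ 1.5 units.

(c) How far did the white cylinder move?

1.0

From (11.0, 1.3) to (10.4, 2.1), the white cylinder covered √(0.6² + 0.8²) ≈ 1.0 units.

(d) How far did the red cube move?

0.5

The red cube moved from about (6.8, 1.4) to (7.1, 1.0), a distance of √(0.3² + 0.4²) ≈ 0.5.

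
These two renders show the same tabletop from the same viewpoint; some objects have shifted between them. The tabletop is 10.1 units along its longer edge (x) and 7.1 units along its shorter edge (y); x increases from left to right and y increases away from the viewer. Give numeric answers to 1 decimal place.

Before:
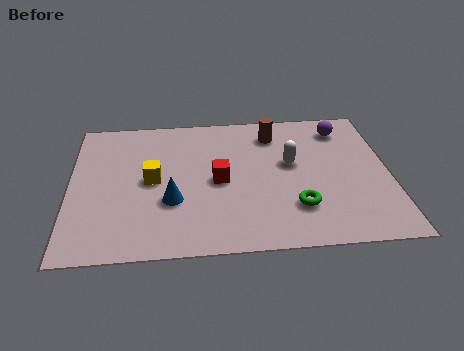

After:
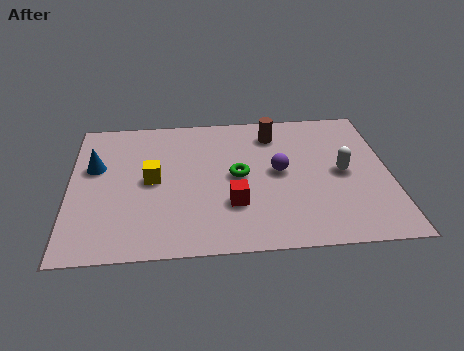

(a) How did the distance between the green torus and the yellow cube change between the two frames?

-2.1

The distance was about 4.8 in the first image and 2.7 in the second, so they moved 2.1 units closer together.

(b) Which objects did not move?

the brown cylinder and the yellow cube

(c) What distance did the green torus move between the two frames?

2.5

The green torus moved from about (7.1, 1.9) to (5.3, 3.6), a distance of √(1.8² + 1.7²) ≈ 2.5.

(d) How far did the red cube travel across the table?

1.3

The red cube moved from about (4.7, 3.4) to (5.1, 2.2), a distance of √(0.4² + 1.2²) ≈ 1.3.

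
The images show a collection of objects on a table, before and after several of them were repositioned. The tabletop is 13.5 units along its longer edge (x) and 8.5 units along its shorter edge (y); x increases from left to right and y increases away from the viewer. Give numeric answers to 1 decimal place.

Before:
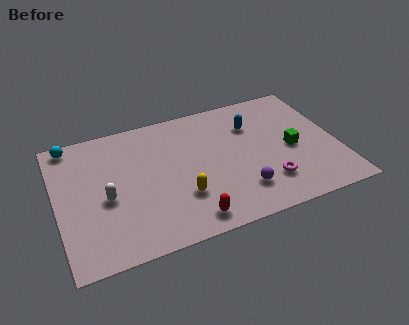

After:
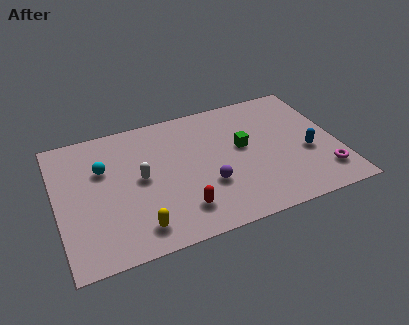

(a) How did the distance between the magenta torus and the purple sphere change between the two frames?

+4.3

Before: roughly 1.3 units apart; after: 5.6. That's 4.3 units further apart.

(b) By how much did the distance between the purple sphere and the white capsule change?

-3.1

Before: roughly 6.5 units apart; after: 3.4. That's 3.1 units closer together.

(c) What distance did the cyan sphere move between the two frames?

2.5

The cyan sphere was near (0.9, 7.7) before and (2.3, 5.6) after, so it travelled √(1.4² + 2.1²) ≈ 2.5 units.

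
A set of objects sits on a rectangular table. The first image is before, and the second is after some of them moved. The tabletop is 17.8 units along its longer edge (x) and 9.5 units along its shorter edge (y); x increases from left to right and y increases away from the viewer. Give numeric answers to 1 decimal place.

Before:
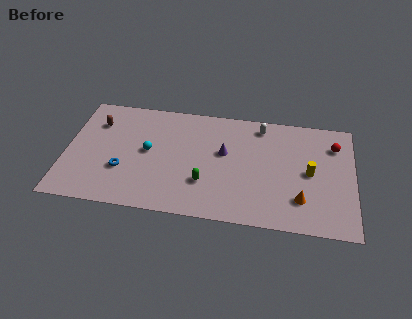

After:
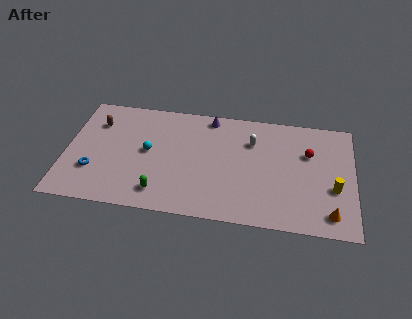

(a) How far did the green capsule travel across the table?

3.0

From (8.7, 2.9) to (6.0, 1.7), the green capsule covered √(2.7² + 1.2²) ≈ 3.0 units.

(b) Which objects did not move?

the cyan sphere and the brown capsule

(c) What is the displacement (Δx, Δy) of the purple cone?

(-1.0, 2.9)

From the two frames, the purple cone sits at roughly (9.8, 5.6) before and (8.8, 8.5) after.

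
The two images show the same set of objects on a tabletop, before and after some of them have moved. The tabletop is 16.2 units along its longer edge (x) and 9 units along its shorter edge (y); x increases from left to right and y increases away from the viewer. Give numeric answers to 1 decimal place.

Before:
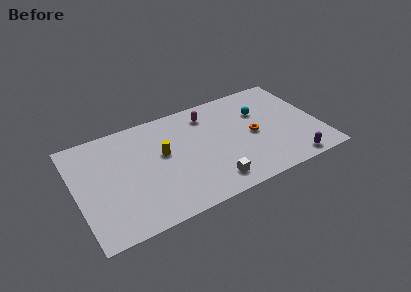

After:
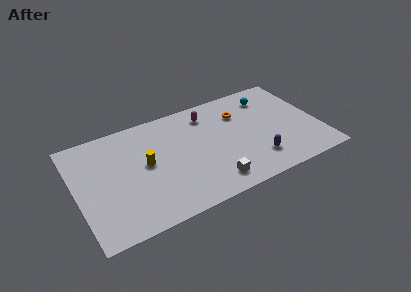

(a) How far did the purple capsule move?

2.5

The purple capsule was near (13.9, 0.9) before and (11.7, 2.1) after, so it travelled √(2.2² + 1.2²) ≈ 2.5 units.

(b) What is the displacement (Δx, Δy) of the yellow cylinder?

(-1.2, -0.4)

The yellow cylinder started near (5.8, 5.2) and ended near (4.6, 4.8).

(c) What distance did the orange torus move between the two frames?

2.3

From (11.8, 4.3) to (11.2, 6.5), the orange torus covered √(0.6² + 2.2²) ≈ 2.3 units.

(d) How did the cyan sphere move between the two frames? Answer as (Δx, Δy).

(0.8, 1.1)

From the two frames, the cyan sphere sits at roughly (12.5, 6.1) before and (13.3, 7.2) after.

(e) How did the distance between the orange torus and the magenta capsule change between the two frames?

-1.8

Before: roughly 4.0 units apart; after: 2.2. That's 1.8 units closer together.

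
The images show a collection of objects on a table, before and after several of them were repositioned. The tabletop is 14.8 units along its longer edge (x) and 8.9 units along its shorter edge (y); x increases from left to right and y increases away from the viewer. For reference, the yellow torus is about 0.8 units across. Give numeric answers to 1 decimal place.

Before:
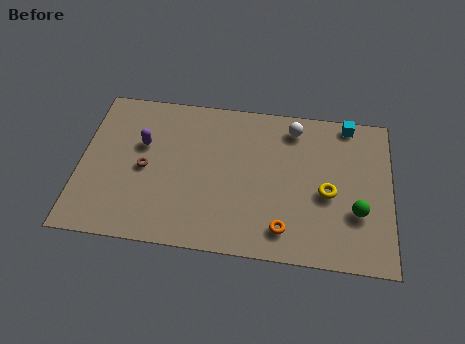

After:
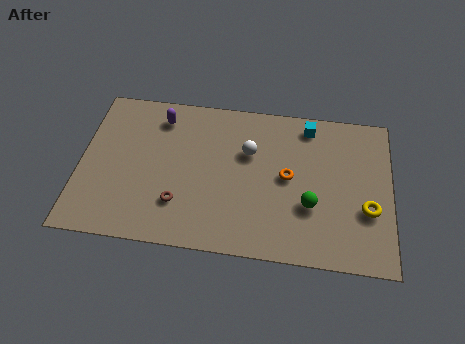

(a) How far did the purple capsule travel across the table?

1.9

From (2.9, 5.6) to (3.7, 7.3), the purple capsule covered √(0.8² + 1.7²) ≈ 1.9 units.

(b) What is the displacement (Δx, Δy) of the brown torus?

(1.7, -1.8)

The brown torus started near (3.1, 4.2) and ended near (4.8, 2.4).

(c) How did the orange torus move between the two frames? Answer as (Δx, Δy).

(0.1, 3.0)

The orange torus was at about (9.8, 1.6) and moved to about (9.9, 4.6).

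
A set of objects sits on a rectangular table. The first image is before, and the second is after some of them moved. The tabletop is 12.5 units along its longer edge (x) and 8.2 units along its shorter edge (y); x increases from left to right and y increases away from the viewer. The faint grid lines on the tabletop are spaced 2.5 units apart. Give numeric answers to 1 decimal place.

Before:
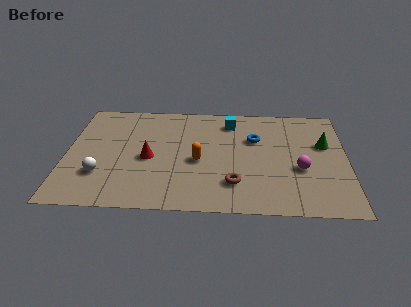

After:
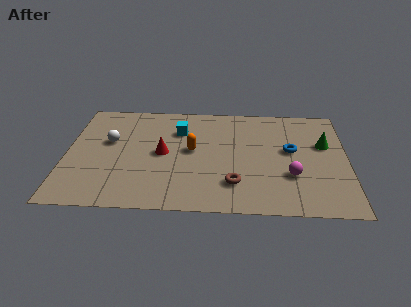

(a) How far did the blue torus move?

1.8

The blue torus was near (8.4, 5.4) before and (10.0, 4.6) after, so it travelled √(1.6² + 0.8²) ≈ 1.8 units.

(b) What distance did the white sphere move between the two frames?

2.5

From (1.6, 2.4) to (1.9, 4.9), the white sphere covered √(0.3² + 2.5²) ≈ 2.5 units.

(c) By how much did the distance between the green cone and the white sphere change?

-0.7

They were about 10.3 units apart before and 9.6 after — 0.7 units closer together.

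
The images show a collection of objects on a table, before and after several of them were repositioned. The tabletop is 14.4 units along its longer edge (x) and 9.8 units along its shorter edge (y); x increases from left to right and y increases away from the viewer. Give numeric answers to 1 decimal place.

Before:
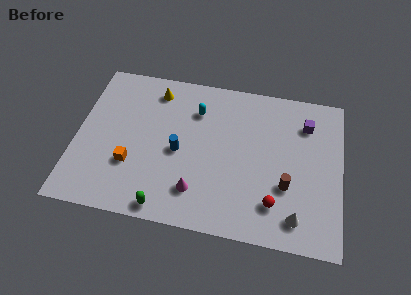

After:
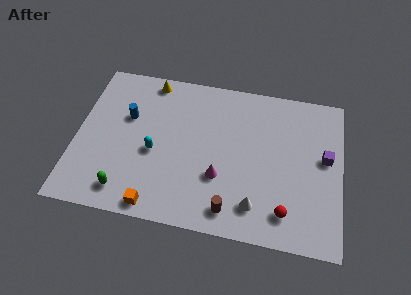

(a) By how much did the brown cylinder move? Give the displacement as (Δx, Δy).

(-2.9, -2.0)

From the two frames, the brown cylinder sits at roughly (11.5, 3.4) before and (8.6, 1.4) after.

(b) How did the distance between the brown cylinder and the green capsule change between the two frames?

-1.2

The distance was about 6.9 in the first image and 5.7 in the second, so they moved 1.2 units closer together.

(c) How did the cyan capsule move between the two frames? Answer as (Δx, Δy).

(-2.1, -3.1)

The cyan capsule was at about (6.4, 7.3) and moved to about (4.3, 4.2).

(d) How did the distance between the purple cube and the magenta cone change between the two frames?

-1.8

They were about 7.8 units apart before and 6.0 after — 1.8 units closer together.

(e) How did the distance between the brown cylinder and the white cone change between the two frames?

-0.5

Before: roughly 1.9 units apart; after: 1.4. That's 0.5 units closer together.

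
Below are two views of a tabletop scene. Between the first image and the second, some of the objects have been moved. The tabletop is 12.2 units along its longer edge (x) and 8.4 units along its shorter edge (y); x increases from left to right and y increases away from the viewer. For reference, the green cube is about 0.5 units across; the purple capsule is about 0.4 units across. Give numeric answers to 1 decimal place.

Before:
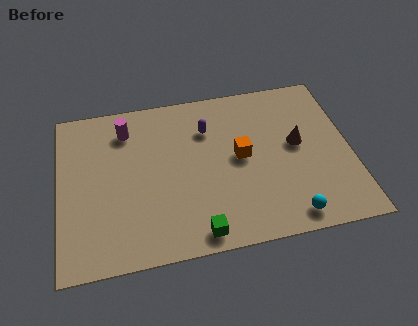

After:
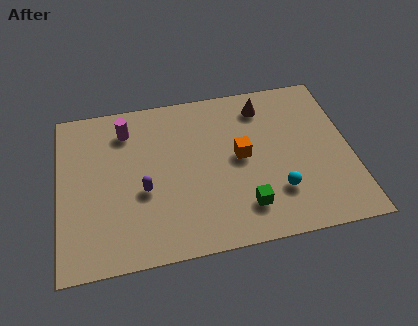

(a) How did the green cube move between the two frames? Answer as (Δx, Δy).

(2.0, 0.9)

From the two frames, the green cube sits at roughly (5.6, 0.9) before and (7.6, 1.8) after.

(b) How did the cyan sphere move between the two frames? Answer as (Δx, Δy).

(-0.4, 1.3)

The cyan sphere was at about (9.4, 1.0) and moved to about (9.0, 2.3).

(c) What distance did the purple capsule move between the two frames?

3.9

The purple capsule was near (6.3, 6.1) before and (3.5, 3.4) after, so it travelled √(2.8² + 2.7²) ≈ 3.9 units.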